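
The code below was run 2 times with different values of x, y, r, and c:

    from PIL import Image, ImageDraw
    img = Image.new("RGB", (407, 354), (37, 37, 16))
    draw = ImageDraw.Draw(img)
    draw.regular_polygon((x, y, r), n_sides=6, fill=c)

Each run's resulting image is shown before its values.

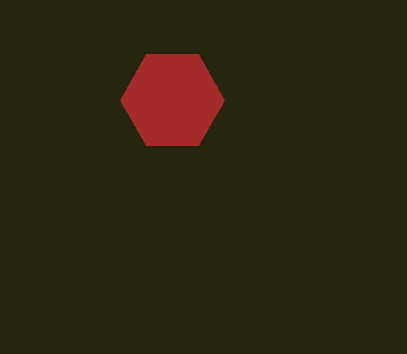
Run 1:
x = 172; y = 100; r = 52; c = 'brown'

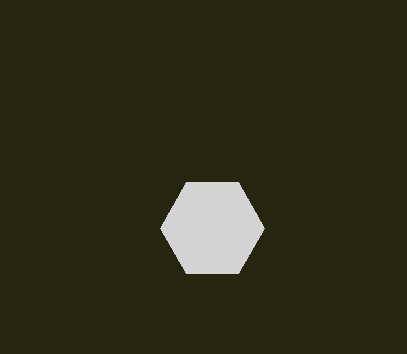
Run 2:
x = 212, y = 228, r = 52, c = 'lightgray'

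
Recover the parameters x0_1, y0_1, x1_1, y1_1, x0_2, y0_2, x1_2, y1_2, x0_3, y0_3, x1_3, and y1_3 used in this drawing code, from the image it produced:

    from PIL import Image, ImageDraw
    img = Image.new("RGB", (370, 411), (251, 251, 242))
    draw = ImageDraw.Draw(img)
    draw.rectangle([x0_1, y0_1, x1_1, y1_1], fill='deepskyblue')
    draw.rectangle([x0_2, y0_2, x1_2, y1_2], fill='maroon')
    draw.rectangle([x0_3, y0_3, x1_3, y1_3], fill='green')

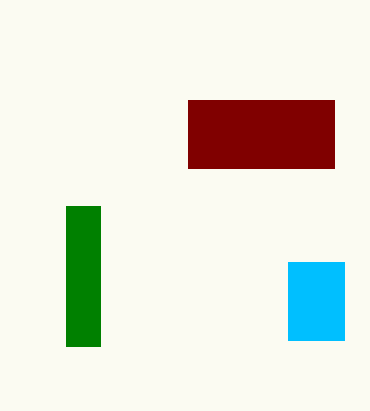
x0_1 = 288
y0_1 = 262
x1_1 = 344
y1_1 = 340
x0_2 = 188
y0_2 = 100
x1_2 = 334
y1_2 = 168
x0_3 = 66
y0_3 = 206
x1_3 = 100
y1_3 = 346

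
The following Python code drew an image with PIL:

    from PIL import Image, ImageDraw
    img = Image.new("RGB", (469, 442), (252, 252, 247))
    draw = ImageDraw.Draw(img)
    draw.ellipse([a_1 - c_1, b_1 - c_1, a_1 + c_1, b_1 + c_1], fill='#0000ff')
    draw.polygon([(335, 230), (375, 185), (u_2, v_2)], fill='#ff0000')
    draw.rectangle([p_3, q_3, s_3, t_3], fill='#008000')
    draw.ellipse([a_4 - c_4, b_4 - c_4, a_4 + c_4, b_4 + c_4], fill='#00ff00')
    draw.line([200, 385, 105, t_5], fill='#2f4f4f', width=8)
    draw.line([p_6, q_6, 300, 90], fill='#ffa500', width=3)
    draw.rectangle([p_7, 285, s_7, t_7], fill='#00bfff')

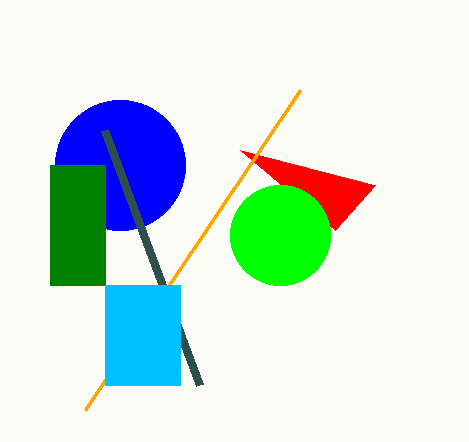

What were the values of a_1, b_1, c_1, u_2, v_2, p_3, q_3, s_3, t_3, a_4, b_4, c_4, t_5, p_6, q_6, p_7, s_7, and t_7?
a_1 = 120
b_1 = 165
c_1 = 65
u_2 = 240
v_2 = 150
p_3 = 50
q_3 = 165
s_3 = 105
t_3 = 285
a_4 = 280
b_4 = 235
c_4 = 50
t_5 = 130
p_6 = 85
q_6 = 410
p_7 = 105
s_7 = 180
t_7 = 385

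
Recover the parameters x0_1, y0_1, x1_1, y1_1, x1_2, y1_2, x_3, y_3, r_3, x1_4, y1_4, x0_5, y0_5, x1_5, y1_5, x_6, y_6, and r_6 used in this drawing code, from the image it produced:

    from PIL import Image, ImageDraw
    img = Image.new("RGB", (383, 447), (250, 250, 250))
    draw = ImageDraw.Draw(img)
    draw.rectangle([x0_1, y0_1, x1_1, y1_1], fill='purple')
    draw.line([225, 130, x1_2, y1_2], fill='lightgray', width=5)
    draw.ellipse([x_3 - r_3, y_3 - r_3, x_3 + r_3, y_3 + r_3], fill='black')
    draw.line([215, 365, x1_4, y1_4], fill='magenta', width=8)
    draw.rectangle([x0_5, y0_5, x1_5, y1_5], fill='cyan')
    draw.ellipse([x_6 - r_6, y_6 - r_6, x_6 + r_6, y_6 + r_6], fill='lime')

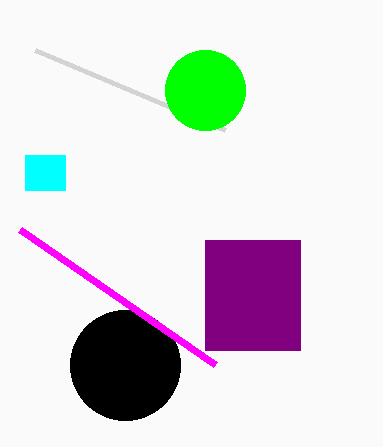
x0_1 = 205; y0_1 = 240; x1_1 = 300; y1_1 = 350; x1_2 = 35; y1_2 = 50; x_3 = 125; y_3 = 365; r_3 = 55; x1_4 = 20; y1_4 = 230; x0_5 = 25; y0_5 = 155; x1_5 = 65; y1_5 = 190; x_6 = 205; y_6 = 90; r_6 = 40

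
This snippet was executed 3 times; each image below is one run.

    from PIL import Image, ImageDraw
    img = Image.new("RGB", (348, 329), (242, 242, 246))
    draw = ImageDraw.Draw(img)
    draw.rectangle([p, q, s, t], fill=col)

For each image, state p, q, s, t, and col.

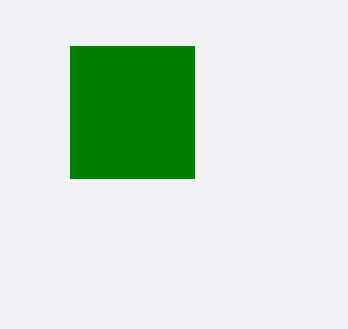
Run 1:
p = 70, q = 46, s = 194, t = 178, col = 'green'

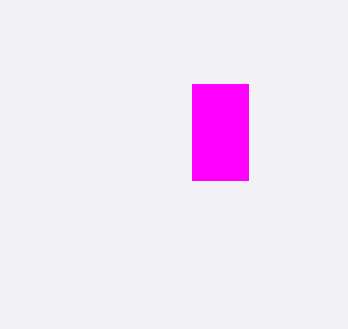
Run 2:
p = 192; q = 84; s = 248; t = 180; col = 'magenta'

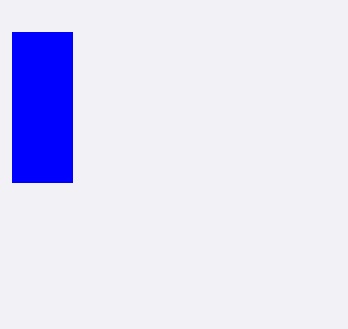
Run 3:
p = 12; q = 32; s = 72; t = 182; col = 'blue'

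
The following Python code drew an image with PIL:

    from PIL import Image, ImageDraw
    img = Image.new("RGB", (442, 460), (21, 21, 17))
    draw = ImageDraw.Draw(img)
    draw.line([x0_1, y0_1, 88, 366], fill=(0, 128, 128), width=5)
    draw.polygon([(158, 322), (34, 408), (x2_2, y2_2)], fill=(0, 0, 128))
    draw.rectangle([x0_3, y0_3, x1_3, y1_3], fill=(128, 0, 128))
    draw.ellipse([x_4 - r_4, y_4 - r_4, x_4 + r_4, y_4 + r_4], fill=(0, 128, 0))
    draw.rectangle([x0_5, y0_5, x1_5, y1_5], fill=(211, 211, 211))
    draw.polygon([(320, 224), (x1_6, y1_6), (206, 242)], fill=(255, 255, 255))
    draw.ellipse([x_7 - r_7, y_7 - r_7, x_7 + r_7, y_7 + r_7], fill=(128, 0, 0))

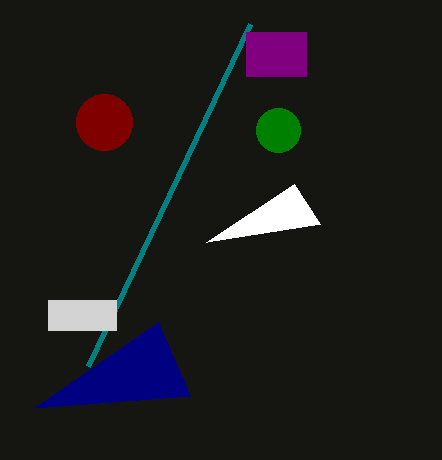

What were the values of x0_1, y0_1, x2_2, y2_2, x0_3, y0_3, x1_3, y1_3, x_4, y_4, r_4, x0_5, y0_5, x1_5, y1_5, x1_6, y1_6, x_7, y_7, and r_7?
x0_1 = 250; y0_1 = 24; x2_2 = 190; y2_2 = 396; x0_3 = 246; y0_3 = 32; x1_3 = 306; y1_3 = 76; x_4 = 278; y_4 = 130; r_4 = 22; x0_5 = 48; y0_5 = 300; x1_5 = 116; y1_5 = 330; x1_6 = 294; y1_6 = 184; x_7 = 104; y_7 = 122; r_7 = 28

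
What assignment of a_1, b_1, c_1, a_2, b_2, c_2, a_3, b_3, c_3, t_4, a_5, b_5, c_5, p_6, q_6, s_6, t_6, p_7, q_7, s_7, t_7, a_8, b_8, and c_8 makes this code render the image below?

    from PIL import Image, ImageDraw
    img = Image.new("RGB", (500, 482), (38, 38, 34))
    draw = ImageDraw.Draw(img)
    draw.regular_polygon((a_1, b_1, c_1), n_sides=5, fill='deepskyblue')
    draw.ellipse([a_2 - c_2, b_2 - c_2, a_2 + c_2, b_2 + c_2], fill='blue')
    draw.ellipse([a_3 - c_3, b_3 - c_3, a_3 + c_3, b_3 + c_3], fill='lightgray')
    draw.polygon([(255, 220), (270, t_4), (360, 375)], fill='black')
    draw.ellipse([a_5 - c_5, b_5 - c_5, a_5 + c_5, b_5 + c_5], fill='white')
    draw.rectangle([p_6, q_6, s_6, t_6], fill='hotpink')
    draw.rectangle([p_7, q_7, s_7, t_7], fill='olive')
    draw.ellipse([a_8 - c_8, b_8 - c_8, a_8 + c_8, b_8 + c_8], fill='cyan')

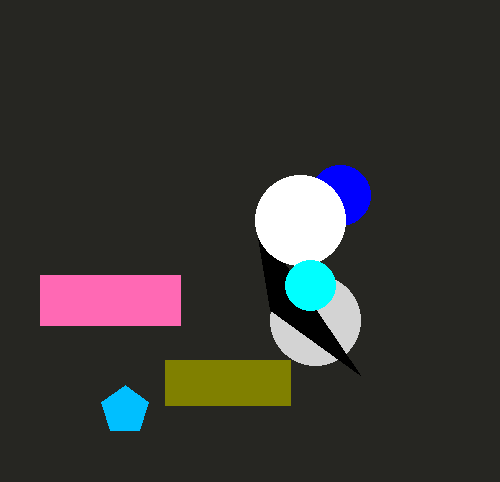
a_1 = 125
b_1 = 410
c_1 = 25
a_2 = 340
b_2 = 195
c_2 = 30
a_3 = 315
b_3 = 320
c_3 = 45
t_4 = 310
a_5 = 300
b_5 = 220
c_5 = 45
p_6 = 40
q_6 = 275
s_6 = 180
t_6 = 325
p_7 = 165
q_7 = 360
s_7 = 290
t_7 = 405
a_8 = 310
b_8 = 285
c_8 = 25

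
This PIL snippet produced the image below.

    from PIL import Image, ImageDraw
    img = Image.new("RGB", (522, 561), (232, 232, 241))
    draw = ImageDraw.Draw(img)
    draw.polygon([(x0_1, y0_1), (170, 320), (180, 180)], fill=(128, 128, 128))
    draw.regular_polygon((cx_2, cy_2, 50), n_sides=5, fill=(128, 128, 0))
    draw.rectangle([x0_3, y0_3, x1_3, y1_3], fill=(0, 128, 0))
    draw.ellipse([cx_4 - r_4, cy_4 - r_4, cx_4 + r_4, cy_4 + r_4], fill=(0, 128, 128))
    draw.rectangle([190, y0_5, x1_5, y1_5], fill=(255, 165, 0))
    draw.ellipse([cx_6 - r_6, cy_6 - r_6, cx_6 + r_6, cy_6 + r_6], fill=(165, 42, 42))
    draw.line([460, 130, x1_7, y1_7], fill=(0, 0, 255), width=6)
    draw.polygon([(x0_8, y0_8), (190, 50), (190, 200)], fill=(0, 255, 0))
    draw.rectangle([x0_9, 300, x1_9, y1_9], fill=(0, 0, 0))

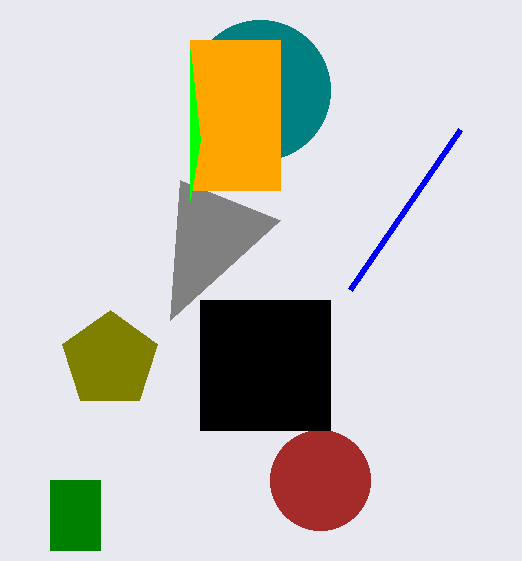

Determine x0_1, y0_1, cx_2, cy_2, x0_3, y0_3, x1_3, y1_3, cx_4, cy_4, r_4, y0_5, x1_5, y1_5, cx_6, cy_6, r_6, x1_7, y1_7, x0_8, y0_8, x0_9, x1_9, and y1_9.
x0_1 = 280, y0_1 = 220, cx_2 = 110, cy_2 = 360, x0_3 = 50, y0_3 = 480, x1_3 = 100, y1_3 = 550, cx_4 = 260, cy_4 = 90, r_4 = 70, y0_5 = 40, x1_5 = 280, y1_5 = 190, cx_6 = 320, cy_6 = 480, r_6 = 50, x1_7 = 350, y1_7 = 290, x0_8 = 200, y0_8 = 140, x0_9 = 200, x1_9 = 330, y1_9 = 430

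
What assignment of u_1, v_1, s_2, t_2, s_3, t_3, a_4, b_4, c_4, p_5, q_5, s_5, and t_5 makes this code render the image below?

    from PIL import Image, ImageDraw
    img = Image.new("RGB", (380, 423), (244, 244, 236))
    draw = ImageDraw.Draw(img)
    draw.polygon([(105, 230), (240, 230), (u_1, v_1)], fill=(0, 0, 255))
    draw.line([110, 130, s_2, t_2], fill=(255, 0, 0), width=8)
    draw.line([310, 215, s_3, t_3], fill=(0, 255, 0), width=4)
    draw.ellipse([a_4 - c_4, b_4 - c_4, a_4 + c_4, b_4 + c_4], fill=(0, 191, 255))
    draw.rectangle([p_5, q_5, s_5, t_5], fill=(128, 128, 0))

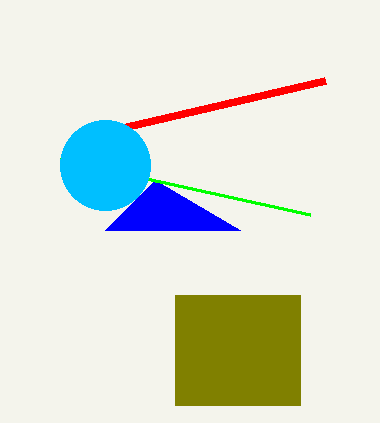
u_1 = 155; v_1 = 180; s_2 = 325; t_2 = 80; s_3 = 60; t_3 = 160; a_4 = 105; b_4 = 165; c_4 = 45; p_5 = 175; q_5 = 295; s_5 = 300; t_5 = 405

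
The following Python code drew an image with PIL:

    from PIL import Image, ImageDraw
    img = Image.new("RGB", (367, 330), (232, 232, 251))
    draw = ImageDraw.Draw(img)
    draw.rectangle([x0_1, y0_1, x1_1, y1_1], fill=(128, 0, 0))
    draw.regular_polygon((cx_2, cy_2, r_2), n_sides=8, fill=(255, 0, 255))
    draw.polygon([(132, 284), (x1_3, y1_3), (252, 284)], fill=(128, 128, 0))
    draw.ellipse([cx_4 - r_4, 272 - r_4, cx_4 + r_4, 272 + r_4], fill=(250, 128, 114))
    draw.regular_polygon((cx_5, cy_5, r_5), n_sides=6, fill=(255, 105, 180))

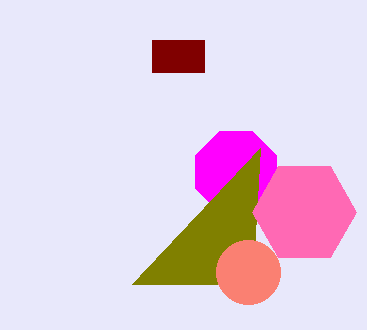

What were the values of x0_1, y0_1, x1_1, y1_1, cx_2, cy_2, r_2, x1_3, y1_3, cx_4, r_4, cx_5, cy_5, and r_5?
x0_1 = 152; y0_1 = 40; x1_1 = 204; y1_1 = 72; cx_2 = 236; cy_2 = 172; r_2 = 44; x1_3 = 260; y1_3 = 148; cx_4 = 248; r_4 = 32; cx_5 = 304; cy_5 = 212; r_5 = 52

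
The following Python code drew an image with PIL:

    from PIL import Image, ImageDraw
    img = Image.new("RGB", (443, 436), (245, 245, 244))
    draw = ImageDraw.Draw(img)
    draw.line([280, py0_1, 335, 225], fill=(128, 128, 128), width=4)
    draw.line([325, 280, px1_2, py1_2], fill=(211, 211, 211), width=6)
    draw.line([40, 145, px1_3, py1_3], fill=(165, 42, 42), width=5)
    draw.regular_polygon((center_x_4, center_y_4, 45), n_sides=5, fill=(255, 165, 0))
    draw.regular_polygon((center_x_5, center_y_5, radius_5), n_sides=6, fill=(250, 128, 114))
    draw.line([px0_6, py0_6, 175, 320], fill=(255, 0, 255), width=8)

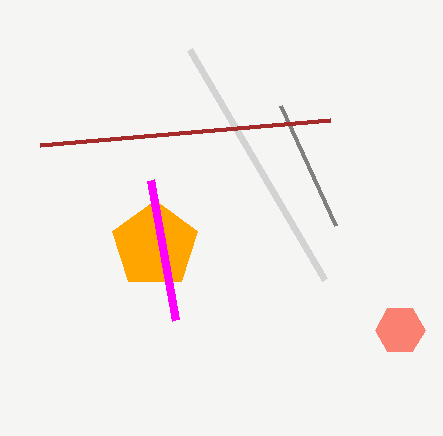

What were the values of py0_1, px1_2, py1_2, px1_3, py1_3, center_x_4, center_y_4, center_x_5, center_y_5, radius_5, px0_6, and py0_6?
py0_1 = 105; px1_2 = 190; py1_2 = 50; px1_3 = 330; py1_3 = 120; center_x_4 = 155; center_y_4 = 245; center_x_5 = 400; center_y_5 = 330; radius_5 = 25; px0_6 = 150; py0_6 = 180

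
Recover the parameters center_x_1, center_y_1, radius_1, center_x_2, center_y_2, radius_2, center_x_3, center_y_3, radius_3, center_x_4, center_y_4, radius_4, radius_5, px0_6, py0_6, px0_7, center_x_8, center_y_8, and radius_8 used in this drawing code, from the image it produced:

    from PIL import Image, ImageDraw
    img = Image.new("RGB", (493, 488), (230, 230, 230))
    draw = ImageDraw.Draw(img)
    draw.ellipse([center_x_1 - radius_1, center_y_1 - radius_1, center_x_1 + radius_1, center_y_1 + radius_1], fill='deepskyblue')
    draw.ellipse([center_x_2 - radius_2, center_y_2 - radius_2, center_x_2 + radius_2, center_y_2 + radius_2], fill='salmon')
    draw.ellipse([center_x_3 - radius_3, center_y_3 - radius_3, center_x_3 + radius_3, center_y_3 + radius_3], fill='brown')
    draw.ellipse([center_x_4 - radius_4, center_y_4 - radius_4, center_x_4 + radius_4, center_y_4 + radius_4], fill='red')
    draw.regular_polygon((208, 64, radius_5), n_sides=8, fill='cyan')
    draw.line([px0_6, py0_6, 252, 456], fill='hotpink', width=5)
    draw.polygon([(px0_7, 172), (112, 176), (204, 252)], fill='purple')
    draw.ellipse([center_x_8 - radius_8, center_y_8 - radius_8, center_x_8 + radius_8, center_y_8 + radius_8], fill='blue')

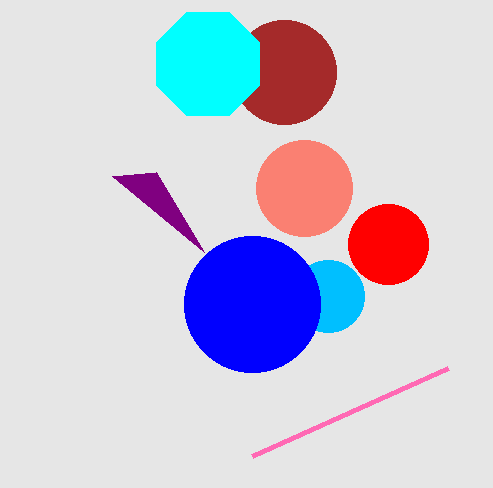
center_x_1 = 328; center_y_1 = 296; radius_1 = 36; center_x_2 = 304; center_y_2 = 188; radius_2 = 48; center_x_3 = 284; center_y_3 = 72; radius_3 = 52; center_x_4 = 388; center_y_4 = 244; radius_4 = 40; radius_5 = 56; px0_6 = 448; py0_6 = 368; px0_7 = 156; center_x_8 = 252; center_y_8 = 304; radius_8 = 68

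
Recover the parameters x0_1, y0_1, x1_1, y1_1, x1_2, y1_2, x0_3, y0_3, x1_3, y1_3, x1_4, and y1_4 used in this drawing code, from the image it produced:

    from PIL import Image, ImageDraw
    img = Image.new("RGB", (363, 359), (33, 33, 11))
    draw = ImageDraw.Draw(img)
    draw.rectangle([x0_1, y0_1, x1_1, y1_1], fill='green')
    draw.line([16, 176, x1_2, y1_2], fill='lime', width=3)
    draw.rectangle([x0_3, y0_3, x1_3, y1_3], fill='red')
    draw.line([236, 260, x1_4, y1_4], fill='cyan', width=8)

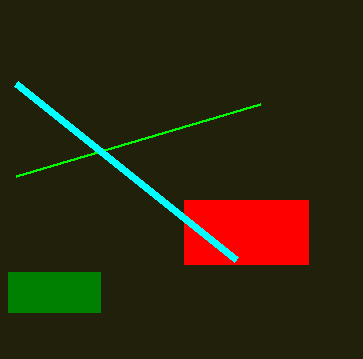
x0_1 = 8; y0_1 = 272; x1_1 = 100; y1_1 = 312; x1_2 = 260; y1_2 = 104; x0_3 = 184; y0_3 = 200; x1_3 = 308; y1_3 = 264; x1_4 = 16; y1_4 = 84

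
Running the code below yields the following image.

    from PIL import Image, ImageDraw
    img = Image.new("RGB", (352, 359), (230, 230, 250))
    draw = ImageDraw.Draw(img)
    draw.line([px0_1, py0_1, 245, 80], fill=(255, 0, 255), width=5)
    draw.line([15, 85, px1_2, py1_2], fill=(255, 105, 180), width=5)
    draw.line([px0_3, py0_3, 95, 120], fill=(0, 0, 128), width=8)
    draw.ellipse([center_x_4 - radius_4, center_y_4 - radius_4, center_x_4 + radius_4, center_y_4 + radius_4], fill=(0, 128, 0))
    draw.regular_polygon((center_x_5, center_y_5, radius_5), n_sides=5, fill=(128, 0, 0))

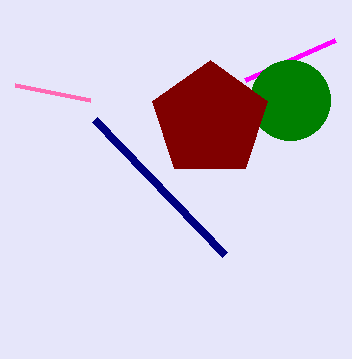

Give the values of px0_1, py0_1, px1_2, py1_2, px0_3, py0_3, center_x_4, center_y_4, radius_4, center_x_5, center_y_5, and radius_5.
px0_1 = 335
py0_1 = 40
px1_2 = 90
py1_2 = 100
px0_3 = 225
py0_3 = 255
center_x_4 = 290
center_y_4 = 100
radius_4 = 40
center_x_5 = 210
center_y_5 = 120
radius_5 = 60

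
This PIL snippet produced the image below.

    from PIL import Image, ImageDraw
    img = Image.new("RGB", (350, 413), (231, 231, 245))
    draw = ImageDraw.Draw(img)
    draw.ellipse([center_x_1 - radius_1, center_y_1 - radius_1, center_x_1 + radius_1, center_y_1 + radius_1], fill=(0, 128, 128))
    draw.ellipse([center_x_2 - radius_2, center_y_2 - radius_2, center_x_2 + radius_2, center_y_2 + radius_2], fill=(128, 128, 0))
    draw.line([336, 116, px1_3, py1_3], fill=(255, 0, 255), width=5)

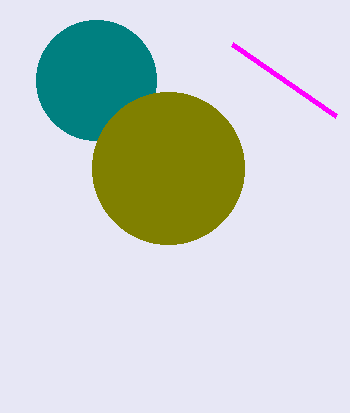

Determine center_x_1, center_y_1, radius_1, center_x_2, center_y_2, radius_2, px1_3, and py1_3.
center_x_1 = 96, center_y_1 = 80, radius_1 = 60, center_x_2 = 168, center_y_2 = 168, radius_2 = 76, px1_3 = 232, py1_3 = 44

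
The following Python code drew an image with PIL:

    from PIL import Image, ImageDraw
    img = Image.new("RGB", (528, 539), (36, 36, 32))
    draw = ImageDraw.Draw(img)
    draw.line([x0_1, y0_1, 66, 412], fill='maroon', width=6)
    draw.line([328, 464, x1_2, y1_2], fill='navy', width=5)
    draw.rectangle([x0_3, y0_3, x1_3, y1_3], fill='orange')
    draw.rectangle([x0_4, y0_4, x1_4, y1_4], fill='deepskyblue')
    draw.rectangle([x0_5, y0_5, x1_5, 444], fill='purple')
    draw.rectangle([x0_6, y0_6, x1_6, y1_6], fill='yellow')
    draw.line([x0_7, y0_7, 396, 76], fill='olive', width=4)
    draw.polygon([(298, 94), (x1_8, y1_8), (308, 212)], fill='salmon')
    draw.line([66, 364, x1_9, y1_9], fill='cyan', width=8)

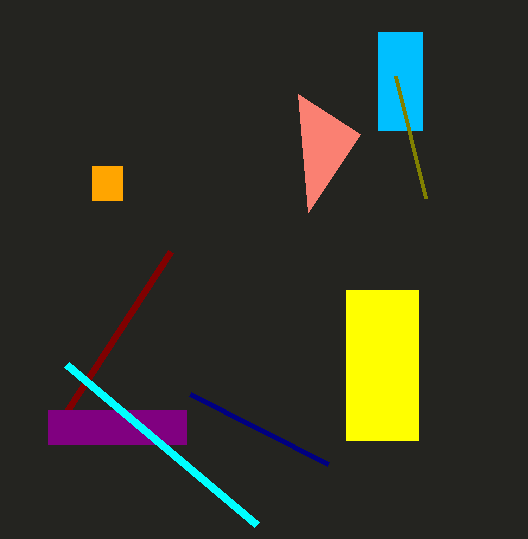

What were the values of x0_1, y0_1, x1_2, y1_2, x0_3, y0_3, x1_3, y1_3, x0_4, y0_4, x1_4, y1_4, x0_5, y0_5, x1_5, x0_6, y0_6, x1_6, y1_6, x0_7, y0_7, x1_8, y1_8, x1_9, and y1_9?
x0_1 = 170; y0_1 = 252; x1_2 = 190; y1_2 = 394; x0_3 = 92; y0_3 = 166; x1_3 = 122; y1_3 = 200; x0_4 = 378; y0_4 = 32; x1_4 = 422; y1_4 = 130; x0_5 = 48; y0_5 = 410; x1_5 = 186; x0_6 = 346; y0_6 = 290; x1_6 = 418; y1_6 = 440; x0_7 = 426; y0_7 = 198; x1_8 = 360; y1_8 = 134; x1_9 = 256; y1_9 = 524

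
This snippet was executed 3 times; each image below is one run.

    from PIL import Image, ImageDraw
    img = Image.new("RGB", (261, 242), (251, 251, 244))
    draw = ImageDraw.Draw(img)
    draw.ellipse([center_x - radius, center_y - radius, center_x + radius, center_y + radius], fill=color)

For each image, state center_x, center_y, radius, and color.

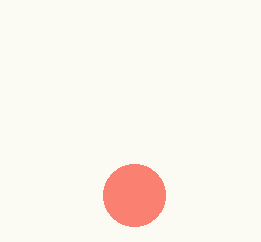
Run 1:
center_x = 134
center_y = 195
radius = 31
color = 'salmon'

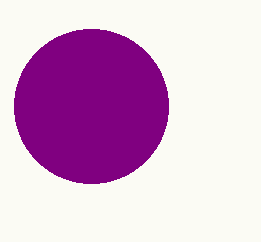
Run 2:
center_x = 91, center_y = 106, radius = 77, color = 'purple'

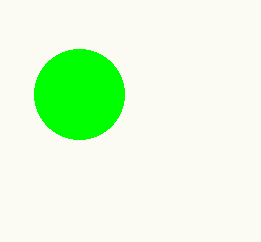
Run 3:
center_x = 79; center_y = 94; radius = 45; color = 'lime'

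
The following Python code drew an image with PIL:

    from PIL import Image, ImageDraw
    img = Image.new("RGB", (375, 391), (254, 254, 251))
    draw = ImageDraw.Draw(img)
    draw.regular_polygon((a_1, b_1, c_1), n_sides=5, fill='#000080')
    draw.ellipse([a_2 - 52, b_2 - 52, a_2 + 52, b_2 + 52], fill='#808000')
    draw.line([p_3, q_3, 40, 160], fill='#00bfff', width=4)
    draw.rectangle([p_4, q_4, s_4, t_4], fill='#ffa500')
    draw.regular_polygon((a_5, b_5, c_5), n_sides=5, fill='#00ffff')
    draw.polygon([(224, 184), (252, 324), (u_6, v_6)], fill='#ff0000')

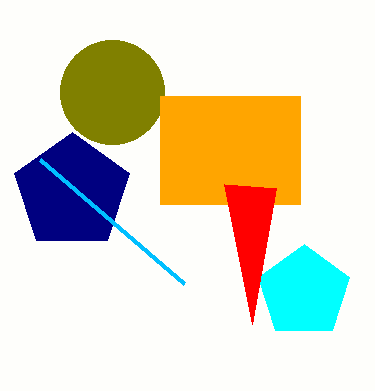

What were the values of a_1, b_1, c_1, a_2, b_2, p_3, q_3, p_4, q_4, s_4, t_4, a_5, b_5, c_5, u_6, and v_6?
a_1 = 72
b_1 = 192
c_1 = 60
a_2 = 112
b_2 = 92
p_3 = 184
q_3 = 284
p_4 = 160
q_4 = 96
s_4 = 300
t_4 = 204
a_5 = 304
b_5 = 292
c_5 = 48
u_6 = 276
v_6 = 188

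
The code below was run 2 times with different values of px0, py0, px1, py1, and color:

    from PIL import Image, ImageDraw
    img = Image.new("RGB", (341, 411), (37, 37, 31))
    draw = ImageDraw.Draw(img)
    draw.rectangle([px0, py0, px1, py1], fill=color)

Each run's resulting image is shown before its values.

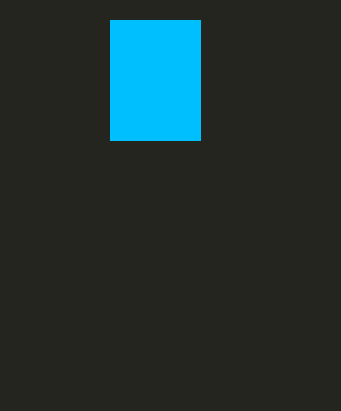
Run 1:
px0 = 110, py0 = 20, px1 = 200, py1 = 140, color = 'deepskyblue'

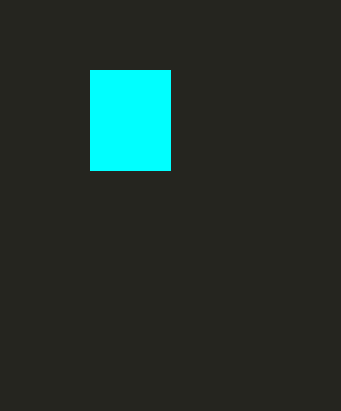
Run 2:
px0 = 90; py0 = 70; px1 = 170; py1 = 170; color = 'cyan'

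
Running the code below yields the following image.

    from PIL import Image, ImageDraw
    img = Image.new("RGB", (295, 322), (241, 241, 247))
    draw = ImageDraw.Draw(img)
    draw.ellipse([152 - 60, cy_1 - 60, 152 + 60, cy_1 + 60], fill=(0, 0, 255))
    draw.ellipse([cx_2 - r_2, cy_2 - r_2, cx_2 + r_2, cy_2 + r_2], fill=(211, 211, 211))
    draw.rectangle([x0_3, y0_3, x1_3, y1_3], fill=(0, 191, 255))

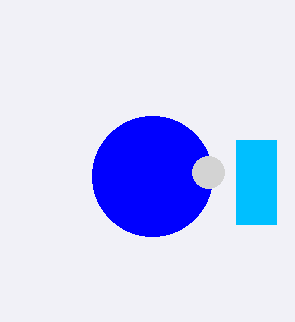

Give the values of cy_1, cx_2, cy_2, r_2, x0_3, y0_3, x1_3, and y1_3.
cy_1 = 176; cx_2 = 208; cy_2 = 172; r_2 = 16; x0_3 = 236; y0_3 = 140; x1_3 = 276; y1_3 = 224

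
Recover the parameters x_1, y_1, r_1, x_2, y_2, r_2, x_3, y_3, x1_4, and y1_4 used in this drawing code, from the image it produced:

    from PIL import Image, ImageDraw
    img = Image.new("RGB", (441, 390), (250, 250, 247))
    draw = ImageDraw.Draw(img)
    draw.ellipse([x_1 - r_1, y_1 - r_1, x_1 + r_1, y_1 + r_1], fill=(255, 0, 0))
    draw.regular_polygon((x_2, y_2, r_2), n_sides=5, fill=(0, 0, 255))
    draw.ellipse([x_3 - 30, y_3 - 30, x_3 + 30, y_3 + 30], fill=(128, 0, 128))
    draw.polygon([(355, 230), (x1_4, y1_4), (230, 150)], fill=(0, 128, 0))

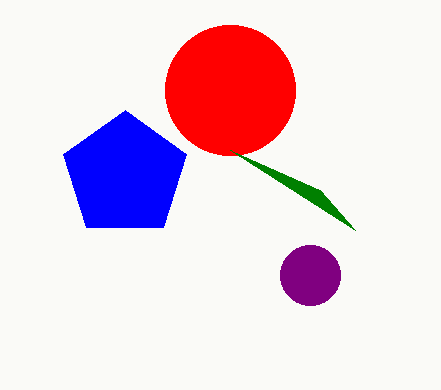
x_1 = 230
y_1 = 90
r_1 = 65
x_2 = 125
y_2 = 175
r_2 = 65
x_3 = 310
y_3 = 275
x1_4 = 320
y1_4 = 190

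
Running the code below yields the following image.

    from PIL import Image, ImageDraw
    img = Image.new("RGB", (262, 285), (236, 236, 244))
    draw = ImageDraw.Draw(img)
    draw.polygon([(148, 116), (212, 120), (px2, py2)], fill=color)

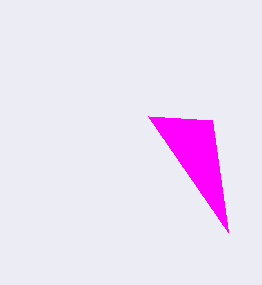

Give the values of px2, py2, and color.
px2 = 228
py2 = 232
color = 'magenta'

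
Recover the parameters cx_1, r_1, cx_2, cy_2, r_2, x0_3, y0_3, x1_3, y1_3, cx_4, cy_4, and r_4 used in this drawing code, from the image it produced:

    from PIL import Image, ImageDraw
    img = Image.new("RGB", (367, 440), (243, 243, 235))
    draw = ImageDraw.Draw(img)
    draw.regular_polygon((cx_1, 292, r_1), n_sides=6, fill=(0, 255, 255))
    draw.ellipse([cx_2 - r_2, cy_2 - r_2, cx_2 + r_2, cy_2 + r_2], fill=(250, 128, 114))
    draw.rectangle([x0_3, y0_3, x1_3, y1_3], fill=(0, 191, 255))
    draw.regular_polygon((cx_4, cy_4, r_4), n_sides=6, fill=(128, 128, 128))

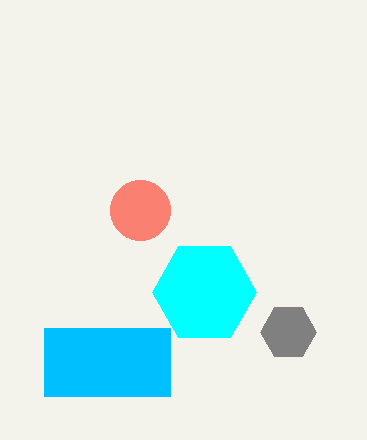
cx_1 = 204
r_1 = 52
cx_2 = 140
cy_2 = 210
r_2 = 30
x0_3 = 44
y0_3 = 328
x1_3 = 170
y1_3 = 396
cx_4 = 288
cy_4 = 332
r_4 = 28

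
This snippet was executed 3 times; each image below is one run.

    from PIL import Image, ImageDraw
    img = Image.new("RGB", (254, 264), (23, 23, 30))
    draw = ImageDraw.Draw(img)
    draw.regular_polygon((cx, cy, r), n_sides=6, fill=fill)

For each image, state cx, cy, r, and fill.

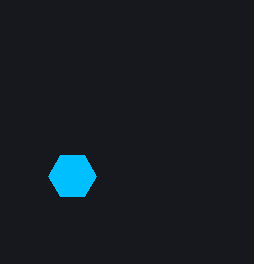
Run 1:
cx = 72
cy = 176
r = 24
fill = 'deepskyblue'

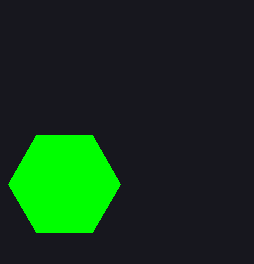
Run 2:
cx = 64, cy = 184, r = 56, fill = 'lime'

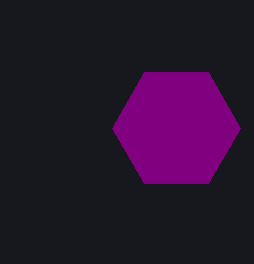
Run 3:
cx = 176; cy = 128; r = 64; fill = 'purple'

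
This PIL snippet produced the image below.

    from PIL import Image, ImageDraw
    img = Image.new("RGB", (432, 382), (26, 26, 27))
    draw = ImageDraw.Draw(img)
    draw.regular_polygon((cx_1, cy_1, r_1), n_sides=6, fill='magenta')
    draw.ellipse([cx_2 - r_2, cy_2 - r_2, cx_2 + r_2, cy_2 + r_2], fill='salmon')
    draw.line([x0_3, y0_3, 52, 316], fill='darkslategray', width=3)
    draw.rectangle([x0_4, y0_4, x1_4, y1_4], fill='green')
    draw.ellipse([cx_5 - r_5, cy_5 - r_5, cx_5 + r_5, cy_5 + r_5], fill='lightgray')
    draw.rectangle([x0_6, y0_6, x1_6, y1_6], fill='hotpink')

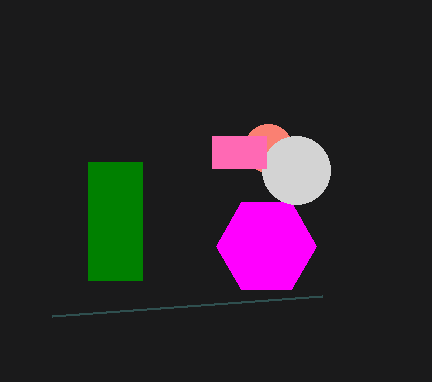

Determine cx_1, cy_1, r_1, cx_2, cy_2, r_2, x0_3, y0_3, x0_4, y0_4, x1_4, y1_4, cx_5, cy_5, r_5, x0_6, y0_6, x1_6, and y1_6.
cx_1 = 266
cy_1 = 246
r_1 = 50
cx_2 = 268
cy_2 = 148
r_2 = 24
x0_3 = 322
y0_3 = 296
x0_4 = 88
y0_4 = 162
x1_4 = 142
y1_4 = 280
cx_5 = 296
cy_5 = 170
r_5 = 34
x0_6 = 212
y0_6 = 136
x1_6 = 266
y1_6 = 168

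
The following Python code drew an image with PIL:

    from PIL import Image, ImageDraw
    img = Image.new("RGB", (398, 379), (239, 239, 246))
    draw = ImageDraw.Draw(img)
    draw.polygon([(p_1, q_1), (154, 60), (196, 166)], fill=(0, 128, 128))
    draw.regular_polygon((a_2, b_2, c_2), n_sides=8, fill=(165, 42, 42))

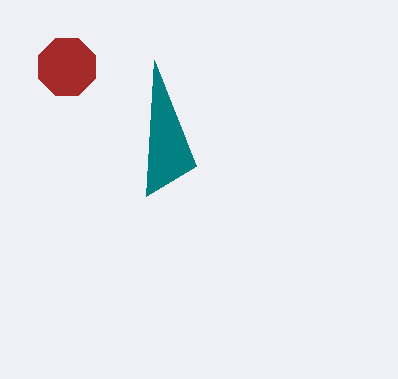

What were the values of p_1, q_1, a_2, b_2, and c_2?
p_1 = 146, q_1 = 196, a_2 = 67, b_2 = 67, c_2 = 31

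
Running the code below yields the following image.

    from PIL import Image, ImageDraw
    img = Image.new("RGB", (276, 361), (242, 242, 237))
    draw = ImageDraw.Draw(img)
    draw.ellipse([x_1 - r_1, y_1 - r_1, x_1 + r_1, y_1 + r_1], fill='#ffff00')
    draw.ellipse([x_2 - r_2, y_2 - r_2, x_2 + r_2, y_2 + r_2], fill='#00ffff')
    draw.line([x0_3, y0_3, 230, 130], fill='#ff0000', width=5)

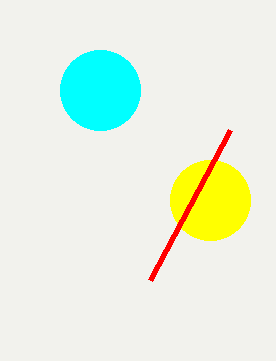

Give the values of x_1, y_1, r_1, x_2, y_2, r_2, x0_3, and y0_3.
x_1 = 210
y_1 = 200
r_1 = 40
x_2 = 100
y_2 = 90
r_2 = 40
x0_3 = 150
y0_3 = 280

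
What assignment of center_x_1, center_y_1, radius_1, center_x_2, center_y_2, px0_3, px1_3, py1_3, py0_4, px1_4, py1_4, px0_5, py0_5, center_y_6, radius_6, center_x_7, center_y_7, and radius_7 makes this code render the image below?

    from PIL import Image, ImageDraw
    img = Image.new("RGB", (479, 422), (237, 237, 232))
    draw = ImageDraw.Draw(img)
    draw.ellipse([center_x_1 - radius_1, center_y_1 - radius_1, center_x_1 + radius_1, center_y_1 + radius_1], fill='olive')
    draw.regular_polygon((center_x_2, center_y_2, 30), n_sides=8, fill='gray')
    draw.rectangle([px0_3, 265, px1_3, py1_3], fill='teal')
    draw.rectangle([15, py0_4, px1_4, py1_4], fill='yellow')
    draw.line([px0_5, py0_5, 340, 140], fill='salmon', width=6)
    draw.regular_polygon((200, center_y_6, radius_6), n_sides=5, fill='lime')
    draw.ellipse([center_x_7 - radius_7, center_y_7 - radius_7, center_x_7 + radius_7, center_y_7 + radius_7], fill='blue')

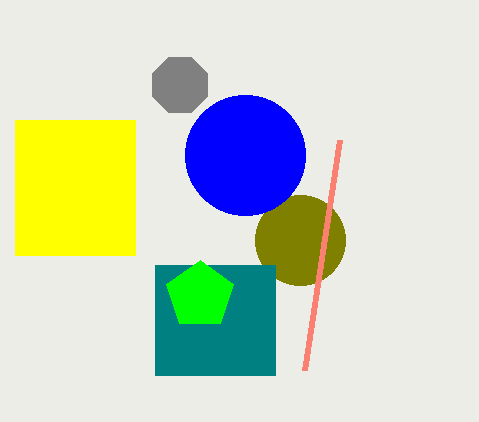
center_x_1 = 300; center_y_1 = 240; radius_1 = 45; center_x_2 = 180; center_y_2 = 85; px0_3 = 155; px1_3 = 275; py1_3 = 375; py0_4 = 120; px1_4 = 135; py1_4 = 255; px0_5 = 305; py0_5 = 370; center_y_6 = 295; radius_6 = 35; center_x_7 = 245; center_y_7 = 155; radius_7 = 60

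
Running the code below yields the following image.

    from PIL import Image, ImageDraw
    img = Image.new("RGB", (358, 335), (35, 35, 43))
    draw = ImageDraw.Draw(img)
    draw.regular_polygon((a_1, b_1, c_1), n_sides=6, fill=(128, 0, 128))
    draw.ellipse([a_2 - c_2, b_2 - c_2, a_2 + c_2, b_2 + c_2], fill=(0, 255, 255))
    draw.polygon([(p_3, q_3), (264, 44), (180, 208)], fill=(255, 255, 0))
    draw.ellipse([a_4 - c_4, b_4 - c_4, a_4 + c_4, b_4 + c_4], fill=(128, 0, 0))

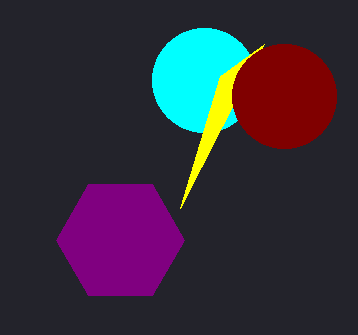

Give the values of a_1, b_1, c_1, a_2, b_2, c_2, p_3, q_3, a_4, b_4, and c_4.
a_1 = 120, b_1 = 240, c_1 = 64, a_2 = 204, b_2 = 80, c_2 = 52, p_3 = 220, q_3 = 76, a_4 = 284, b_4 = 96, c_4 = 52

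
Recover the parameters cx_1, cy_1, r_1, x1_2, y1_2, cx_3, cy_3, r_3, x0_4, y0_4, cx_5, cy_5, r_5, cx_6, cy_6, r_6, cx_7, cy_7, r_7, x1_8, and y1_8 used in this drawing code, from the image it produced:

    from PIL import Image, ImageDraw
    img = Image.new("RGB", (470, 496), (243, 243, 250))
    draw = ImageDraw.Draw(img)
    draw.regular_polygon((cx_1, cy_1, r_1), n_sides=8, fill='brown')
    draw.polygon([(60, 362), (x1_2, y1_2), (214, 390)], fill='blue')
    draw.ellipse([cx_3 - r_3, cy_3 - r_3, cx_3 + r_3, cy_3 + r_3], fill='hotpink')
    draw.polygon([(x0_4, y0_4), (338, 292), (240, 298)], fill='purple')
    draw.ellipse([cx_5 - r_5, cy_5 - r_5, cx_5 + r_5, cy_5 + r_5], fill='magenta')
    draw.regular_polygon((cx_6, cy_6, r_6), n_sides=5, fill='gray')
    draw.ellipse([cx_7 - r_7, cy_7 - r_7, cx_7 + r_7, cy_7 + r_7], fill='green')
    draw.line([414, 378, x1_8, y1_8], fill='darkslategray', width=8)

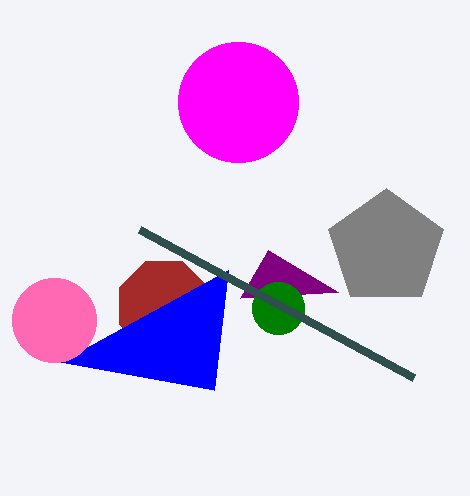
cx_1 = 164, cy_1 = 306, r_1 = 48, x1_2 = 228, y1_2 = 270, cx_3 = 54, cy_3 = 320, r_3 = 42, x0_4 = 268, y0_4 = 250, cx_5 = 238, cy_5 = 102, r_5 = 60, cx_6 = 386, cy_6 = 248, r_6 = 60, cx_7 = 278, cy_7 = 308, r_7 = 26, x1_8 = 140, y1_8 = 230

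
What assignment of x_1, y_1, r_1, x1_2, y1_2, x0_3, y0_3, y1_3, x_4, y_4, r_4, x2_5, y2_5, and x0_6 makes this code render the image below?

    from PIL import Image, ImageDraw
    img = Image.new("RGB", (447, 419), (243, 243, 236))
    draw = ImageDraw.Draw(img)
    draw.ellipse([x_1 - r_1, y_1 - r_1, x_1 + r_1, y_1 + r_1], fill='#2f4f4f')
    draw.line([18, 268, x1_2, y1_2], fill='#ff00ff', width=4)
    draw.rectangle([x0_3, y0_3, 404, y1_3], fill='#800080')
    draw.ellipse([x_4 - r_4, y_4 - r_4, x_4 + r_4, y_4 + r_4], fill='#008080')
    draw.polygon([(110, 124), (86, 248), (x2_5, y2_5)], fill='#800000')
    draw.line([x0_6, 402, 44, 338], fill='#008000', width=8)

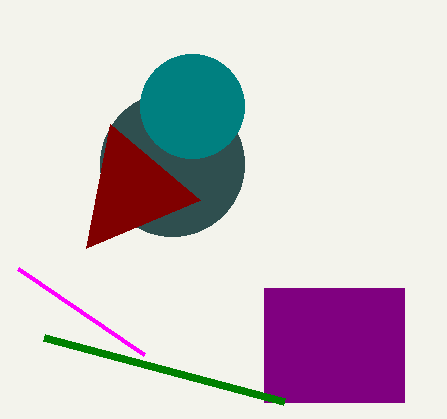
x_1 = 172
y_1 = 164
r_1 = 72
x1_2 = 144
y1_2 = 354
x0_3 = 264
y0_3 = 288
y1_3 = 402
x_4 = 192
y_4 = 106
r_4 = 52
x2_5 = 200
y2_5 = 200
x0_6 = 284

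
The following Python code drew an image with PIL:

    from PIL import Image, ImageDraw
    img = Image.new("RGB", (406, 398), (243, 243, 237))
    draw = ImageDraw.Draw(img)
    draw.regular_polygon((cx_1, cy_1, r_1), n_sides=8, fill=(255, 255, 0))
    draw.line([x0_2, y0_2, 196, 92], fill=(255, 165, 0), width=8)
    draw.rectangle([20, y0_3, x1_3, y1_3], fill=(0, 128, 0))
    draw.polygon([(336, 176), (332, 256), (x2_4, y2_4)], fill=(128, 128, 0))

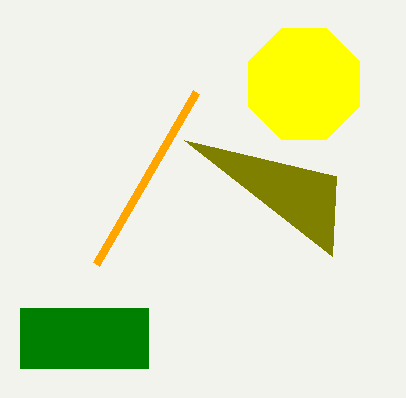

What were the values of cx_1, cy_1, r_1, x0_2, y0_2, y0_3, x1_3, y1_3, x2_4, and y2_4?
cx_1 = 304; cy_1 = 84; r_1 = 60; x0_2 = 96; y0_2 = 264; y0_3 = 308; x1_3 = 148; y1_3 = 368; x2_4 = 184; y2_4 = 140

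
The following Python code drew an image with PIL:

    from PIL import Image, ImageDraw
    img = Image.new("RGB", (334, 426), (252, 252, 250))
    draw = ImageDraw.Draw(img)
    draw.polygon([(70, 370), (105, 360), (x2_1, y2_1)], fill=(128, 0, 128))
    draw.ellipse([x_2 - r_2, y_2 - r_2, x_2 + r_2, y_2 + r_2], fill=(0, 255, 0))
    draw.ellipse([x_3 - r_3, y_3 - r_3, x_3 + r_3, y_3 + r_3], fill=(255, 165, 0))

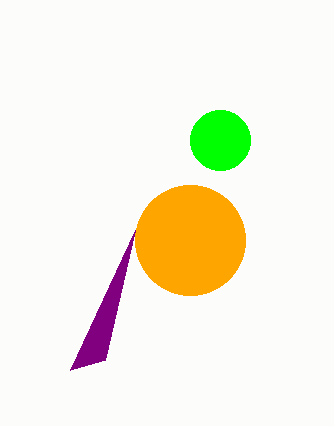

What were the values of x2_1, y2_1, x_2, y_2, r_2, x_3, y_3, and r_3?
x2_1 = 135, y2_1 = 230, x_2 = 220, y_2 = 140, r_2 = 30, x_3 = 190, y_3 = 240, r_3 = 55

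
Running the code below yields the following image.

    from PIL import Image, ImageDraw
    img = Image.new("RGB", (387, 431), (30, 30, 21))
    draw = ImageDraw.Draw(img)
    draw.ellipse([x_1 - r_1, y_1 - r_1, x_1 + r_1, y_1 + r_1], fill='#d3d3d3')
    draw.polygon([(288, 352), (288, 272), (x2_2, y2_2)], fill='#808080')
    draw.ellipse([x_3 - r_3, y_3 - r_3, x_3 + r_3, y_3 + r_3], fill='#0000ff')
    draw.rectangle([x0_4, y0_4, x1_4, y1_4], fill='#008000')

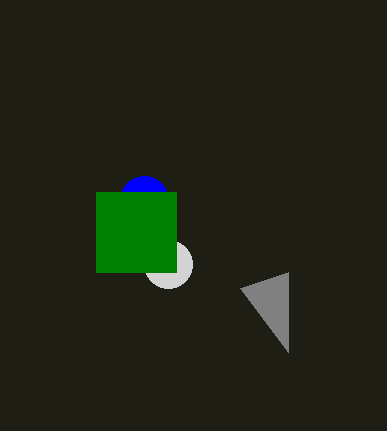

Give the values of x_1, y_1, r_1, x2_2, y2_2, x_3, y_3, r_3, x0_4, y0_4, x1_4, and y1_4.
x_1 = 168
y_1 = 264
r_1 = 24
x2_2 = 240
y2_2 = 288
x_3 = 144
y_3 = 200
r_3 = 24
x0_4 = 96
y0_4 = 192
x1_4 = 176
y1_4 = 272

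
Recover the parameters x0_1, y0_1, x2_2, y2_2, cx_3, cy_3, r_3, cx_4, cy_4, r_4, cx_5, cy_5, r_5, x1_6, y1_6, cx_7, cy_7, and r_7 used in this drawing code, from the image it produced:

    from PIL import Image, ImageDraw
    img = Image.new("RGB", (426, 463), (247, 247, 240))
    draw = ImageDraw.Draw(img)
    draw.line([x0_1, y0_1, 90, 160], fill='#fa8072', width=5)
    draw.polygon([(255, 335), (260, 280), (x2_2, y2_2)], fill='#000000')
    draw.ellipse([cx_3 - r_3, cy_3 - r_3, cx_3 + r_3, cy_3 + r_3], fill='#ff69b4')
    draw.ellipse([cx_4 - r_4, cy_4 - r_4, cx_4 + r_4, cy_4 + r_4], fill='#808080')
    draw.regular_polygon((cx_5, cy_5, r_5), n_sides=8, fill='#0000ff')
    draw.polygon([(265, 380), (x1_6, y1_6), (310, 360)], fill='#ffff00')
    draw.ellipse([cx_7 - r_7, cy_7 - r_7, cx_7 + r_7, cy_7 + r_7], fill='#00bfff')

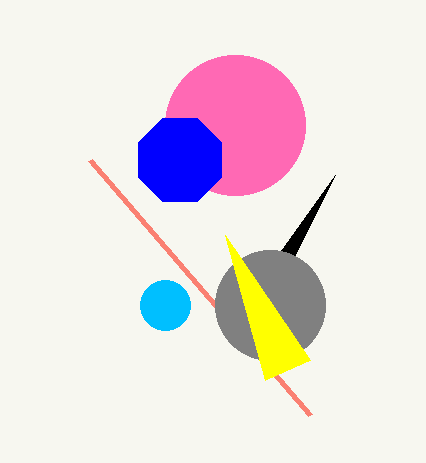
x0_1 = 310; y0_1 = 415; x2_2 = 335; y2_2 = 175; cx_3 = 235; cy_3 = 125; r_3 = 70; cx_4 = 270; cy_4 = 305; r_4 = 55; cx_5 = 180; cy_5 = 160; r_5 = 45; x1_6 = 225; y1_6 = 235; cx_7 = 165; cy_7 = 305; r_7 = 25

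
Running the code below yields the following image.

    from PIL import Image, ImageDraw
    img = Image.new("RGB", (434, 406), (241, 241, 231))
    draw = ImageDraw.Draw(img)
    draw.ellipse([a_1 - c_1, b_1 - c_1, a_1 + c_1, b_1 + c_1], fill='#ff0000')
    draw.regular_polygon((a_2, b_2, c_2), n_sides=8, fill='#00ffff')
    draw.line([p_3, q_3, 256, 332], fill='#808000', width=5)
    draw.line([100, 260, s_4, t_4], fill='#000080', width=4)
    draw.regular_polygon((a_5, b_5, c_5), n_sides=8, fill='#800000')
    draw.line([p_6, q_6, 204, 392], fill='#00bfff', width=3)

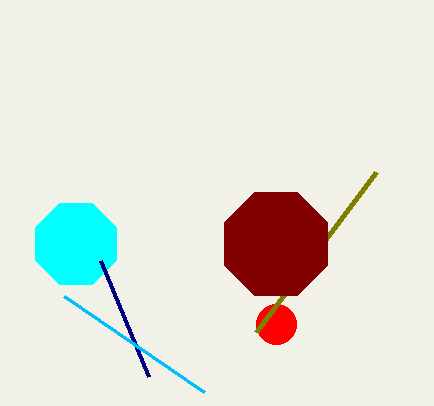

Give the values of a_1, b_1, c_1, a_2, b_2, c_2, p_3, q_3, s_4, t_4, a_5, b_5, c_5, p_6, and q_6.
a_1 = 276
b_1 = 324
c_1 = 20
a_2 = 76
b_2 = 244
c_2 = 44
p_3 = 376
q_3 = 172
s_4 = 148
t_4 = 376
a_5 = 276
b_5 = 244
c_5 = 56
p_6 = 64
q_6 = 296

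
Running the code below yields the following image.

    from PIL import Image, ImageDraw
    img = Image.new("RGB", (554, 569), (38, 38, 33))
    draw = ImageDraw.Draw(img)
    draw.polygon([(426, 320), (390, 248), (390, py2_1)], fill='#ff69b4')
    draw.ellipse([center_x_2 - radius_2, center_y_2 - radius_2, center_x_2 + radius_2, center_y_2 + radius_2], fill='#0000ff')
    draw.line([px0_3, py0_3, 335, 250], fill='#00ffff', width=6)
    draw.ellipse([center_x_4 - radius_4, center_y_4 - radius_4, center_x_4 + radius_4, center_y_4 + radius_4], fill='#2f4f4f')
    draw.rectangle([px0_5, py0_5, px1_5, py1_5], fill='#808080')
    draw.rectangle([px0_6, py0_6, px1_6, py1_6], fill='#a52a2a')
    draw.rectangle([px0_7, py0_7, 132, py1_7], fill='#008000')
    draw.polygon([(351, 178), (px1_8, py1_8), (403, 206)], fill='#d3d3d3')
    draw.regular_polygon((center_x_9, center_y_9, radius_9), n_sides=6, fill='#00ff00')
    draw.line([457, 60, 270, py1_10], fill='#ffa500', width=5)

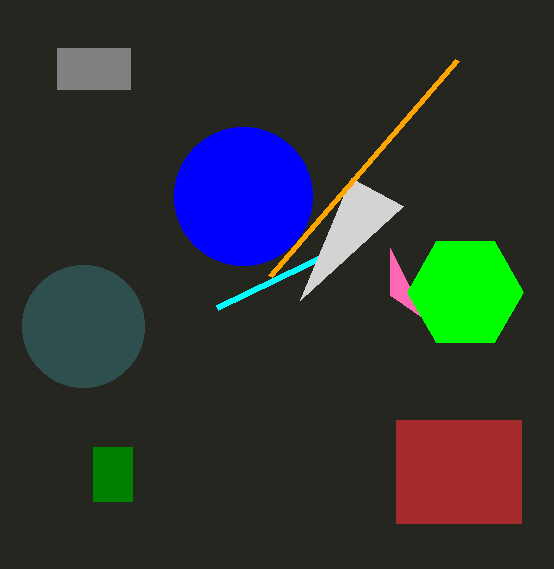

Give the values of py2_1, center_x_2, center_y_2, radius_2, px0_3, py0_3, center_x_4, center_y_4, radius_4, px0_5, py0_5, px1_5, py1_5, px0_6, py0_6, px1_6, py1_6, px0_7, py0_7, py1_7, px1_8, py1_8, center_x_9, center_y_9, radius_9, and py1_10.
py2_1 = 295, center_x_2 = 243, center_y_2 = 196, radius_2 = 69, px0_3 = 217, py0_3 = 307, center_x_4 = 83, center_y_4 = 326, radius_4 = 61, px0_5 = 57, py0_5 = 48, px1_5 = 130, py1_5 = 89, px0_6 = 396, py0_6 = 420, px1_6 = 521, py1_6 = 523, px0_7 = 93, py0_7 = 447, py1_7 = 501, px1_8 = 300, py1_8 = 300, center_x_9 = 465, center_y_9 = 292, radius_9 = 58, py1_10 = 276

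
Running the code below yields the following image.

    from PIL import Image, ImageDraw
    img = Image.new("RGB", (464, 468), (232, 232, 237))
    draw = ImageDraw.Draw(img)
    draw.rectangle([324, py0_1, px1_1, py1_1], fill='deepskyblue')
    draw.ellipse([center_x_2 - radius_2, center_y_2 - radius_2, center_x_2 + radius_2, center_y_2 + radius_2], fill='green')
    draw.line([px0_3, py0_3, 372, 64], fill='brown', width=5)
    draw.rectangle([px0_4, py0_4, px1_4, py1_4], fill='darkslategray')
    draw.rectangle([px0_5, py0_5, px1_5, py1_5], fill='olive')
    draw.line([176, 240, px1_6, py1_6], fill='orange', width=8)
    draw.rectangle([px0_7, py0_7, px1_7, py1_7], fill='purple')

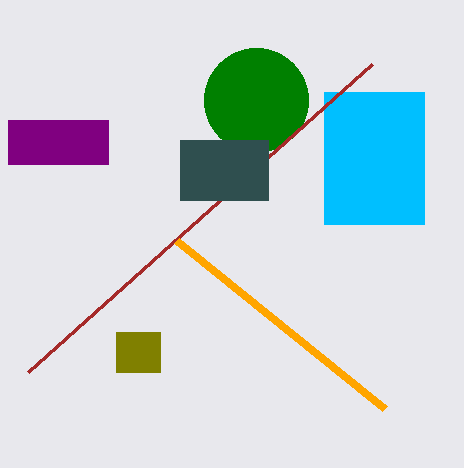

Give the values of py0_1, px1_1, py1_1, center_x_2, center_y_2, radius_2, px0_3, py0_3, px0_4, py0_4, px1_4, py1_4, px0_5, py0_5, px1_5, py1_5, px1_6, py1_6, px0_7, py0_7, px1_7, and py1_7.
py0_1 = 92; px1_1 = 424; py1_1 = 224; center_x_2 = 256; center_y_2 = 100; radius_2 = 52; px0_3 = 28; py0_3 = 372; px0_4 = 180; py0_4 = 140; px1_4 = 268; py1_4 = 200; px0_5 = 116; py0_5 = 332; px1_5 = 160; py1_5 = 372; px1_6 = 384; py1_6 = 408; px0_7 = 8; py0_7 = 120; px1_7 = 108; py1_7 = 164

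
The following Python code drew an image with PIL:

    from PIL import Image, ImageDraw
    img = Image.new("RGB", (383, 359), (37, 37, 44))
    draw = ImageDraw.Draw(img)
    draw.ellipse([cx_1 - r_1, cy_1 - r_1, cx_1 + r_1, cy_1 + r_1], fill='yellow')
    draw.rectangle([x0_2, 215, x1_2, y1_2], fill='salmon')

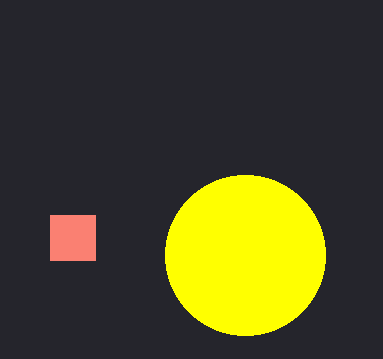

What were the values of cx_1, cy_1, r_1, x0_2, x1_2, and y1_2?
cx_1 = 245
cy_1 = 255
r_1 = 80
x0_2 = 50
x1_2 = 95
y1_2 = 260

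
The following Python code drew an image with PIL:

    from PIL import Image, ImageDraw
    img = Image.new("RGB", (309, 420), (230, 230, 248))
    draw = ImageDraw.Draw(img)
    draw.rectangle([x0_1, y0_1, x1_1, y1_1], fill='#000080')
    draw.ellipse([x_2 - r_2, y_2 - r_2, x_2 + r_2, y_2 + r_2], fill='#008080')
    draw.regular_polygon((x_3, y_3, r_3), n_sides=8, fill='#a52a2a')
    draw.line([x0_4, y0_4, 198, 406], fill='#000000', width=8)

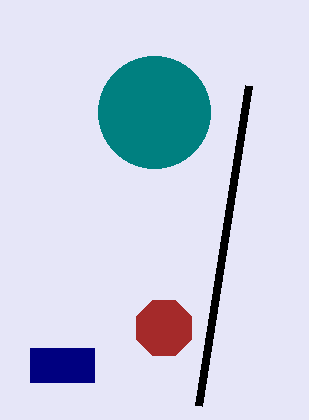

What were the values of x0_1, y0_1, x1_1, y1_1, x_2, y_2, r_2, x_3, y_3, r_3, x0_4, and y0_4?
x0_1 = 30, y0_1 = 348, x1_1 = 94, y1_1 = 382, x_2 = 154, y_2 = 112, r_2 = 56, x_3 = 164, y_3 = 328, r_3 = 30, x0_4 = 248, y0_4 = 86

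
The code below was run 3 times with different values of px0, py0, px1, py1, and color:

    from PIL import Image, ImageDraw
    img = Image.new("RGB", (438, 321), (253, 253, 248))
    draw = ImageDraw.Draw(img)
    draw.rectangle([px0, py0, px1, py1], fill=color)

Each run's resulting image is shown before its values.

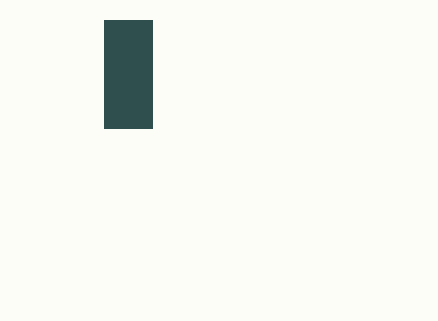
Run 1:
px0 = 104; py0 = 20; px1 = 152; py1 = 128; color = 'darkslategray'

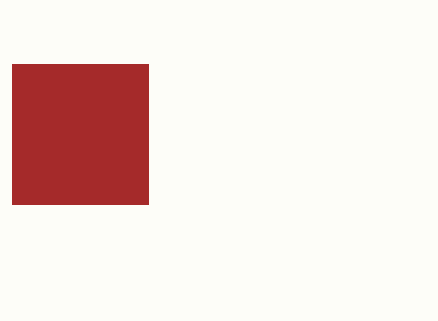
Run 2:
px0 = 12; py0 = 64; px1 = 148; py1 = 204; color = 'brown'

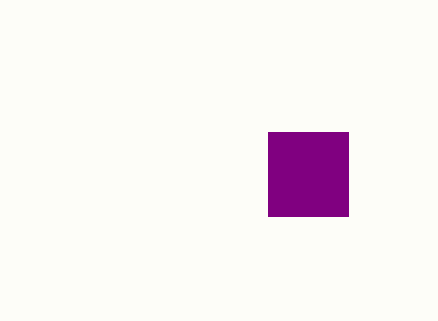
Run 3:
px0 = 268
py0 = 132
px1 = 348
py1 = 216
color = 'purple'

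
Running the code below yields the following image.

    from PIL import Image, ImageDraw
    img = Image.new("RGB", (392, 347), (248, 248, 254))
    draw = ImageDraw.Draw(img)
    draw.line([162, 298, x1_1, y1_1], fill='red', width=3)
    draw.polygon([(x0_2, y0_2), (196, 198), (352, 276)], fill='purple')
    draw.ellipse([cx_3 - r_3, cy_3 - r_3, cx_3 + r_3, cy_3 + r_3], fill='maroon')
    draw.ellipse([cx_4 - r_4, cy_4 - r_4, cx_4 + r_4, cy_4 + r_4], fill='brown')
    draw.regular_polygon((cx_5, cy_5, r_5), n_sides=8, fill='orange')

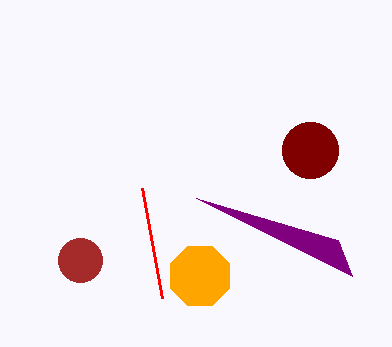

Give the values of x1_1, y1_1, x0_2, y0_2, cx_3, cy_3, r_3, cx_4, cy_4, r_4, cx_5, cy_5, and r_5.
x1_1 = 142, y1_1 = 188, x0_2 = 338, y0_2 = 240, cx_3 = 310, cy_3 = 150, r_3 = 28, cx_4 = 80, cy_4 = 260, r_4 = 22, cx_5 = 200, cy_5 = 276, r_5 = 32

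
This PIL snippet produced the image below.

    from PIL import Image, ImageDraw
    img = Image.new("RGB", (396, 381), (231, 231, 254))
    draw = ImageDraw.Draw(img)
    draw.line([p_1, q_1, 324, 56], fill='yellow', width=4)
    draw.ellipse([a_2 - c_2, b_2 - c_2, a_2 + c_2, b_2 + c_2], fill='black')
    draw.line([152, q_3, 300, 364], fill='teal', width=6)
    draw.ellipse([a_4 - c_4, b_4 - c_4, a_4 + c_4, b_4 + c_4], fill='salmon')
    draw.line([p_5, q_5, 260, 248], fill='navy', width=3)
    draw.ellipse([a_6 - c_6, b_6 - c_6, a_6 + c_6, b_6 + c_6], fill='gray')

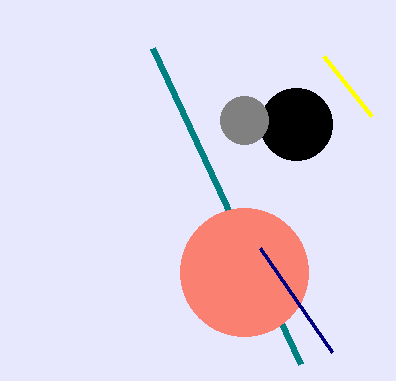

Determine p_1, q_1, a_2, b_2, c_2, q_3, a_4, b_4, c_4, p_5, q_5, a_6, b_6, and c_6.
p_1 = 372
q_1 = 116
a_2 = 296
b_2 = 124
c_2 = 36
q_3 = 48
a_4 = 244
b_4 = 272
c_4 = 64
p_5 = 332
q_5 = 352
a_6 = 244
b_6 = 120
c_6 = 24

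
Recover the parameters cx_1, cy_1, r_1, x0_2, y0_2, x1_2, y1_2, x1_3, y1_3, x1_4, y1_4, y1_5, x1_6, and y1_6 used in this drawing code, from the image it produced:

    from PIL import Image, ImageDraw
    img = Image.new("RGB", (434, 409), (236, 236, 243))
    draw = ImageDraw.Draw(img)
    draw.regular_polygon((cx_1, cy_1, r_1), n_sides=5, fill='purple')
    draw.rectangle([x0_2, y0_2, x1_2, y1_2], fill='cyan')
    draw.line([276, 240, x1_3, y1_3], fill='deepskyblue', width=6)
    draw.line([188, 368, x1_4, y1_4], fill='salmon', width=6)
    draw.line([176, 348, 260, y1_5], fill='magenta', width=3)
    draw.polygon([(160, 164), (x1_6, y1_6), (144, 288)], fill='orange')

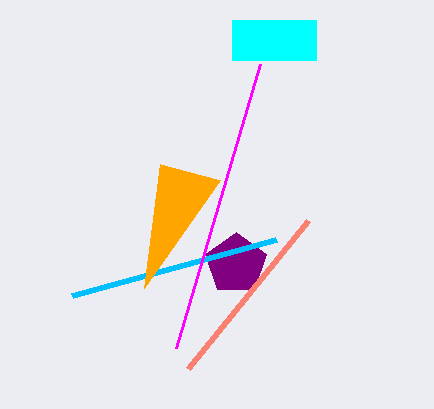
cx_1 = 236; cy_1 = 264; r_1 = 32; x0_2 = 232; y0_2 = 20; x1_2 = 316; y1_2 = 60; x1_3 = 72; y1_3 = 296; x1_4 = 308; y1_4 = 220; y1_5 = 64; x1_6 = 220; y1_6 = 180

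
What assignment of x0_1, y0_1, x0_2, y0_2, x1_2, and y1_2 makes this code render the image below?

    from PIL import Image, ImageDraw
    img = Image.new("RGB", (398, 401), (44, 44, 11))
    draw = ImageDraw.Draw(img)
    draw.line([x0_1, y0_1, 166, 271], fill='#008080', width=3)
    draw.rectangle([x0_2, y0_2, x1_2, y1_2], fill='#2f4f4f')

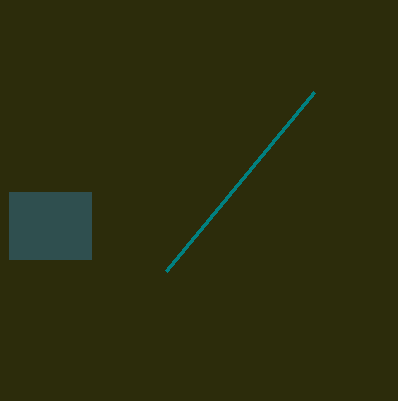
x0_1 = 314; y0_1 = 92; x0_2 = 9; y0_2 = 192; x1_2 = 91; y1_2 = 259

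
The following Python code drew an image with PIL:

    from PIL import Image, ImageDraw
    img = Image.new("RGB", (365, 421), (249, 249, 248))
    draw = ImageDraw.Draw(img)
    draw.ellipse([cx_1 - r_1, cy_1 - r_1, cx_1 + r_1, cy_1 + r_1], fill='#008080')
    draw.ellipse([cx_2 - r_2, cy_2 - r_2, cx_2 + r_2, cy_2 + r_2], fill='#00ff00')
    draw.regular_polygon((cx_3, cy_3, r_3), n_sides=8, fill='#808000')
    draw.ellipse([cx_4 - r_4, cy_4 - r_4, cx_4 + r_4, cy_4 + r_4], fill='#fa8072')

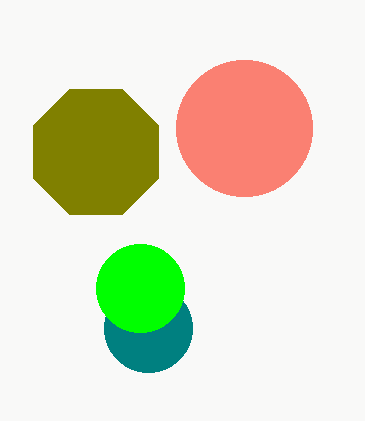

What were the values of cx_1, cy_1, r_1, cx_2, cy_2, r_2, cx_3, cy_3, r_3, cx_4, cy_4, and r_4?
cx_1 = 148
cy_1 = 328
r_1 = 44
cx_2 = 140
cy_2 = 288
r_2 = 44
cx_3 = 96
cy_3 = 152
r_3 = 68
cx_4 = 244
cy_4 = 128
r_4 = 68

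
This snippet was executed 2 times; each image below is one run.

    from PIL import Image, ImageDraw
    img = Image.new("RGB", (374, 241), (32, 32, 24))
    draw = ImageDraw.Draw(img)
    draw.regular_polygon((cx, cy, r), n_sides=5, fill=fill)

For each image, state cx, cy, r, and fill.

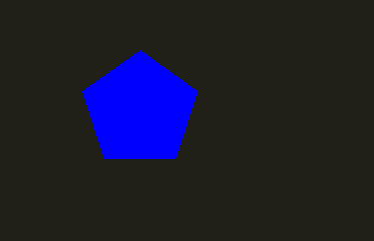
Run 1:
cx = 140
cy = 110
r = 60
fill = 'blue'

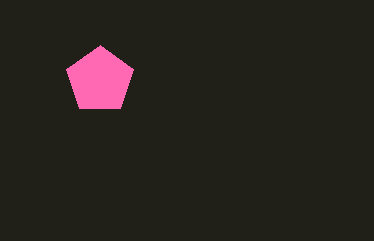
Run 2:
cx = 100, cy = 80, r = 35, fill = 'hotpink'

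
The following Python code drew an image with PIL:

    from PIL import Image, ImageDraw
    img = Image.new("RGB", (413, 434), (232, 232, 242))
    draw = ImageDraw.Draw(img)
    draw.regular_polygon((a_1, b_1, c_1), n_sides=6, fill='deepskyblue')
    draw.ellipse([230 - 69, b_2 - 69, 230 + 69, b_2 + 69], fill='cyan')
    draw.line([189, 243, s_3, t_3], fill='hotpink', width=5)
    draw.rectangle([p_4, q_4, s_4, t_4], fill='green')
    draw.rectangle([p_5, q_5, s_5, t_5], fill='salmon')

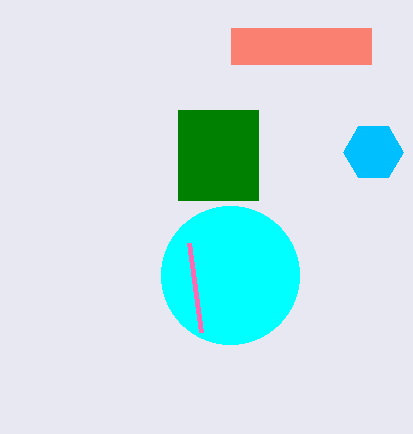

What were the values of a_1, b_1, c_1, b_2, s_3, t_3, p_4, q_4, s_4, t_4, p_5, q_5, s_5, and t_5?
a_1 = 373; b_1 = 152; c_1 = 30; b_2 = 275; s_3 = 201; t_3 = 332; p_4 = 178; q_4 = 110; s_4 = 258; t_4 = 200; p_5 = 231; q_5 = 28; s_5 = 371; t_5 = 64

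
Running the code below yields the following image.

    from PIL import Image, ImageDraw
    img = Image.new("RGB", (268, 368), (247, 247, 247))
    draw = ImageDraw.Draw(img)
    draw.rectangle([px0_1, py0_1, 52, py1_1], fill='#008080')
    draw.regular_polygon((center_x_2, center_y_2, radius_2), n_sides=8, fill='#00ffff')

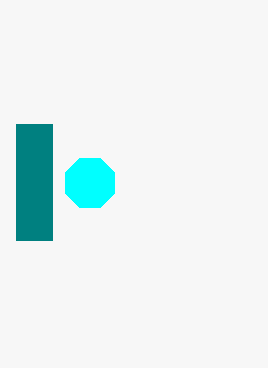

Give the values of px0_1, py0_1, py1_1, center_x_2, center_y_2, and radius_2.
px0_1 = 16; py0_1 = 124; py1_1 = 240; center_x_2 = 90; center_y_2 = 183; radius_2 = 27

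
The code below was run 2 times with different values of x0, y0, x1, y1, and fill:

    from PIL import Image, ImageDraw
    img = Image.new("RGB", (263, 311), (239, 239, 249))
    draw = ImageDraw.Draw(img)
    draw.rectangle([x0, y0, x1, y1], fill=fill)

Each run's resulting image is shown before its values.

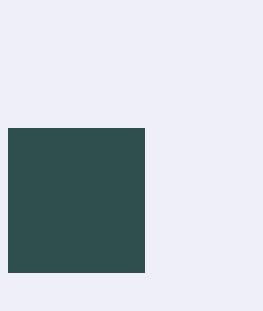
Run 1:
x0 = 8, y0 = 128, x1 = 144, y1 = 272, fill = 'darkslategray'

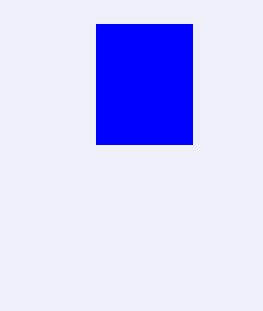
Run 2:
x0 = 96, y0 = 24, x1 = 192, y1 = 144, fill = 'blue'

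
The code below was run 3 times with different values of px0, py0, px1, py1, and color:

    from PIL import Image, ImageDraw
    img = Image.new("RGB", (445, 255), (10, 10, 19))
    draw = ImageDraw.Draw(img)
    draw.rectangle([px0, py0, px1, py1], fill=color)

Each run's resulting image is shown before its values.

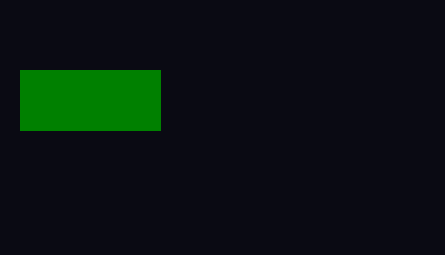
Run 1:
px0 = 20
py0 = 70
px1 = 160
py1 = 130
color = 'green'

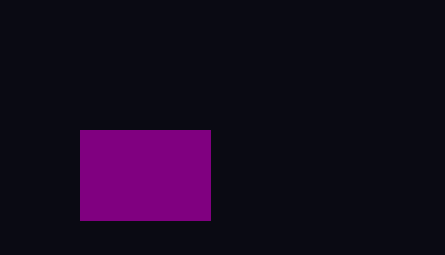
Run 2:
px0 = 80; py0 = 130; px1 = 210; py1 = 220; color = 'purple'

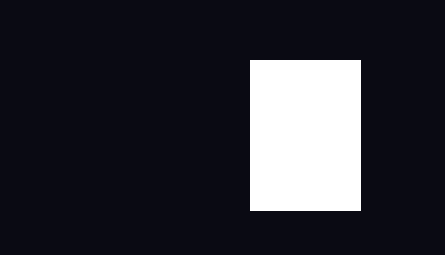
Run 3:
px0 = 250; py0 = 60; px1 = 360; py1 = 210; color = 'white'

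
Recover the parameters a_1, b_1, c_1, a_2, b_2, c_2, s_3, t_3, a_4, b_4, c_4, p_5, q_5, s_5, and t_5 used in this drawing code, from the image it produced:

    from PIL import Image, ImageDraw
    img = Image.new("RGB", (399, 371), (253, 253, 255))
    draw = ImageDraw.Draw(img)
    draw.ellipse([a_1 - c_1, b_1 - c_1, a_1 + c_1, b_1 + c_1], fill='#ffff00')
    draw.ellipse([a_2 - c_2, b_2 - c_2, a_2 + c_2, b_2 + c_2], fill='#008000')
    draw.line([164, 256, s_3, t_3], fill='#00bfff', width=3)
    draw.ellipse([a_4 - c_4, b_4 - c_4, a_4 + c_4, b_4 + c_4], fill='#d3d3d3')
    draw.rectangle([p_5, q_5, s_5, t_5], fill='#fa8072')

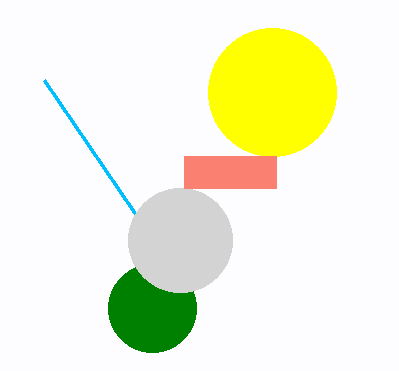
a_1 = 272
b_1 = 92
c_1 = 64
a_2 = 152
b_2 = 308
c_2 = 44
s_3 = 44
t_3 = 80
a_4 = 180
b_4 = 240
c_4 = 52
p_5 = 184
q_5 = 156
s_5 = 276
t_5 = 188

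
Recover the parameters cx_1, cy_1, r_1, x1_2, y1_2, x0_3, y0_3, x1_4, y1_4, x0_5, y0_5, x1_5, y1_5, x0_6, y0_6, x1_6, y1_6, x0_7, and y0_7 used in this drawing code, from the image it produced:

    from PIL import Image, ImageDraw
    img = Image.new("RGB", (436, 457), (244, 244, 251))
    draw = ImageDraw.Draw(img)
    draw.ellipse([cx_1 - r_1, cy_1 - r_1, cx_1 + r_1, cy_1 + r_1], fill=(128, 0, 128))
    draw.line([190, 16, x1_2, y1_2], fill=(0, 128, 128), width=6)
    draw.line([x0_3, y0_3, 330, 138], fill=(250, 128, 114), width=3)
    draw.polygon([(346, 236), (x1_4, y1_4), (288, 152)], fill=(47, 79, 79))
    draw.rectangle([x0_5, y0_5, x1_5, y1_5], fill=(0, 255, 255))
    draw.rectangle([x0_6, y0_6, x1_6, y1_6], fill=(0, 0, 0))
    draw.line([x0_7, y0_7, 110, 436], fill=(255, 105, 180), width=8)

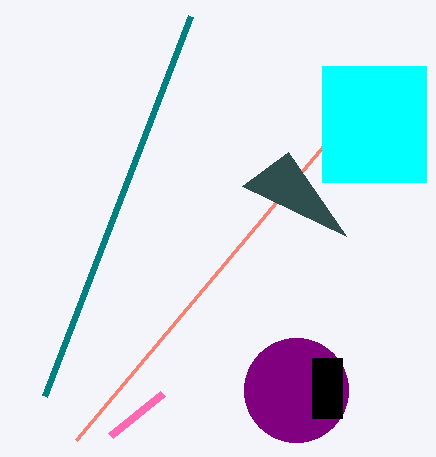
cx_1 = 296, cy_1 = 390, r_1 = 52, x1_2 = 44, y1_2 = 396, x0_3 = 76, y0_3 = 440, x1_4 = 242, y1_4 = 186, x0_5 = 322, y0_5 = 66, x1_5 = 426, y1_5 = 182, x0_6 = 312, y0_6 = 358, x1_6 = 342, y1_6 = 418, x0_7 = 162, y0_7 = 394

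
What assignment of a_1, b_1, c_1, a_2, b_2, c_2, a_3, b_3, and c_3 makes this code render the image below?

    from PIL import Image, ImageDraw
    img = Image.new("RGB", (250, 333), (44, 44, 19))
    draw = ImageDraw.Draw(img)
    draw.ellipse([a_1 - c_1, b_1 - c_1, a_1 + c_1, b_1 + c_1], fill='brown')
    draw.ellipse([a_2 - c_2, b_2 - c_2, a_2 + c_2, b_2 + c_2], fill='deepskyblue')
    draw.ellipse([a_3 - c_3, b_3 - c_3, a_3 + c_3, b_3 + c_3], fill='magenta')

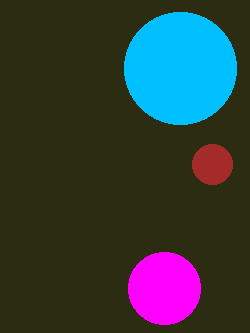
a_1 = 212; b_1 = 164; c_1 = 20; a_2 = 180; b_2 = 68; c_2 = 56; a_3 = 164; b_3 = 288; c_3 = 36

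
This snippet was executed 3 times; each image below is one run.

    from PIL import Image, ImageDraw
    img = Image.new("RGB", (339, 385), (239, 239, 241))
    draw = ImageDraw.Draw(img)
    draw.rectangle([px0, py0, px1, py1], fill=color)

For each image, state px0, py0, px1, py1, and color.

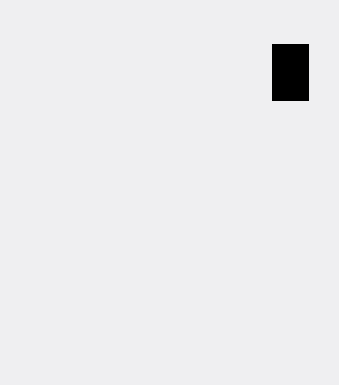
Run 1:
px0 = 272, py0 = 44, px1 = 308, py1 = 100, color = 'black'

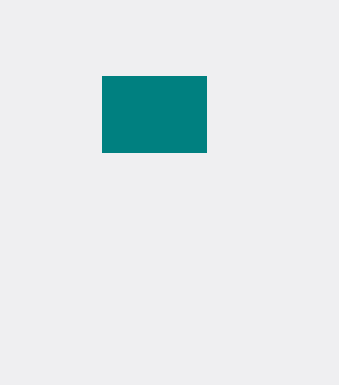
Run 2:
px0 = 102; py0 = 76; px1 = 206; py1 = 152; color = 'teal'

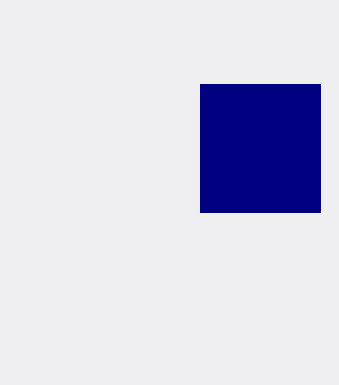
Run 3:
px0 = 200
py0 = 84
px1 = 320
py1 = 212
color = 'navy'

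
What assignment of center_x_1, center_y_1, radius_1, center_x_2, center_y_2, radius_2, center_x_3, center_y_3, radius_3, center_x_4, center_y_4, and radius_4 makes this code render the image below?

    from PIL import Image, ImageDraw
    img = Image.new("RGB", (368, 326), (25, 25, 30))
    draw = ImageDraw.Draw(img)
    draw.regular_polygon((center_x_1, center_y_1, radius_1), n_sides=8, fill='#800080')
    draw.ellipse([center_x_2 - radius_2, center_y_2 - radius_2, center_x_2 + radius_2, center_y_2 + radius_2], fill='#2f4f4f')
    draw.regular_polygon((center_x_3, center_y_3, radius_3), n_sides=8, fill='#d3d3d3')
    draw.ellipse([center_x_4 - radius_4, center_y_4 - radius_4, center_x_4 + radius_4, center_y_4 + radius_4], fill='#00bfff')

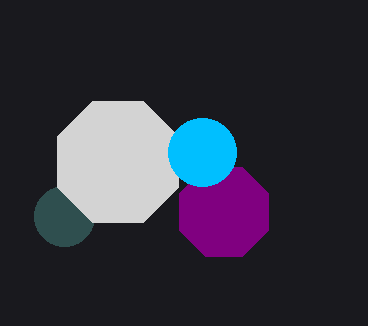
center_x_1 = 224; center_y_1 = 212; radius_1 = 48; center_x_2 = 64; center_y_2 = 216; radius_2 = 30; center_x_3 = 118; center_y_3 = 162; radius_3 = 66; center_x_4 = 202; center_y_4 = 152; radius_4 = 34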